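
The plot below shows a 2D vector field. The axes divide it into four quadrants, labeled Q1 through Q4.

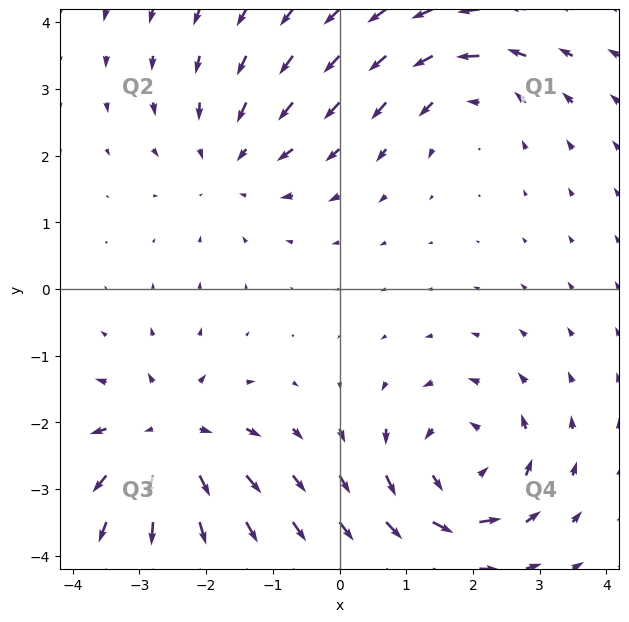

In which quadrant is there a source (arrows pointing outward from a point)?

Q3

The source sits at approximately (-2.5, -2.2), which lies in quadrant Q3. The divergence there is about +4, positive as expected for a source.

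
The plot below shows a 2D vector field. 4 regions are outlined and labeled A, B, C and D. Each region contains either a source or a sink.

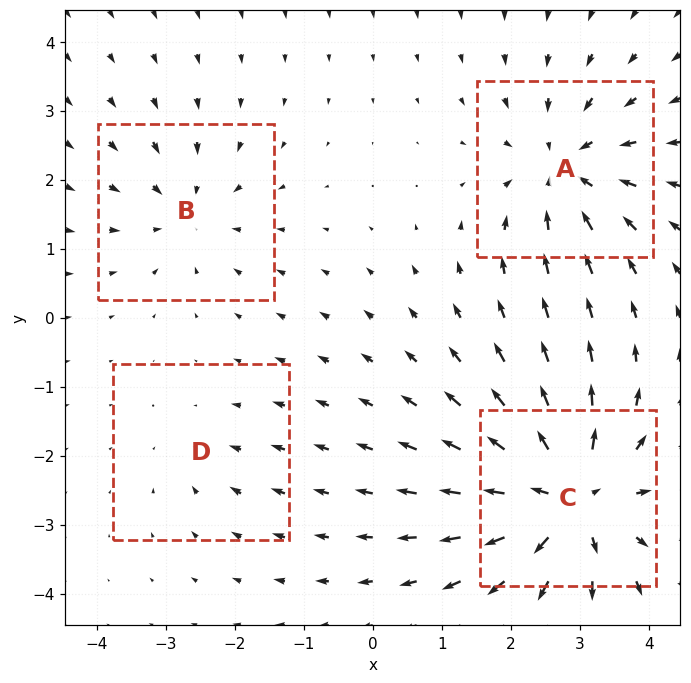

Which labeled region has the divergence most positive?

C

Divergence at each region's feature centre — A: about -5, B: about -4, C: about +8, D: about -2. Region C is most positive.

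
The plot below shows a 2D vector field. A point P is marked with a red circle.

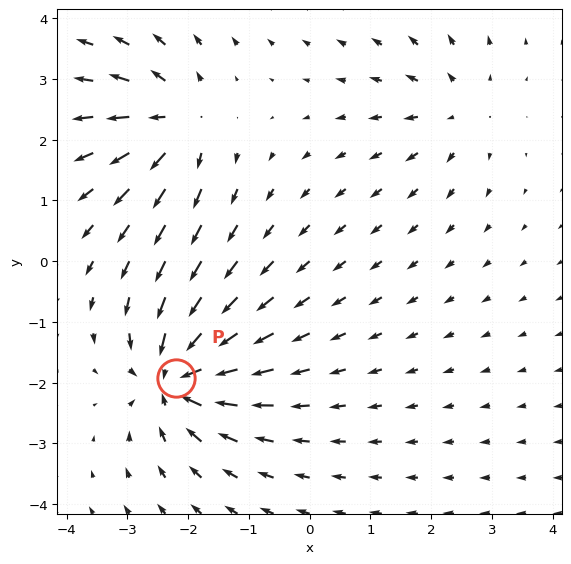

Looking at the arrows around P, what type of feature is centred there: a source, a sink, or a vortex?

At P (-2.2, -1.9) the arrows converge inward. Divergence about -7, curl ≈0 — negative divergence with near-zero curl is a sink.

sink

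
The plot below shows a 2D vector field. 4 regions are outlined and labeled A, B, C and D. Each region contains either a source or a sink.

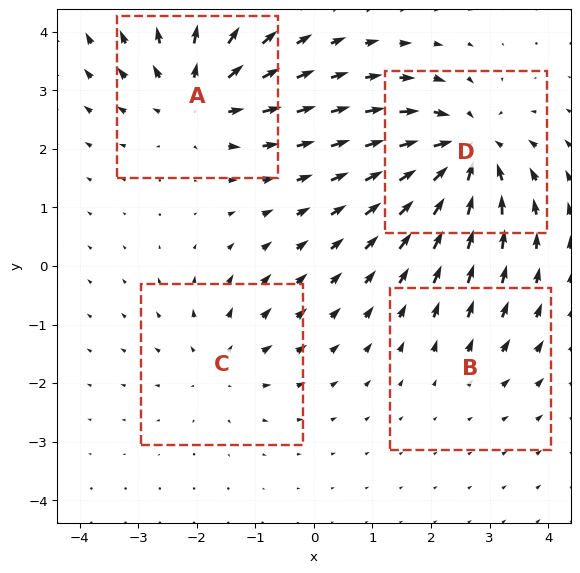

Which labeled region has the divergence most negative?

Divergence at each region's feature centre — A: about +6, B: about +2, C: about +3, D: about -7. Region D is most negative.

D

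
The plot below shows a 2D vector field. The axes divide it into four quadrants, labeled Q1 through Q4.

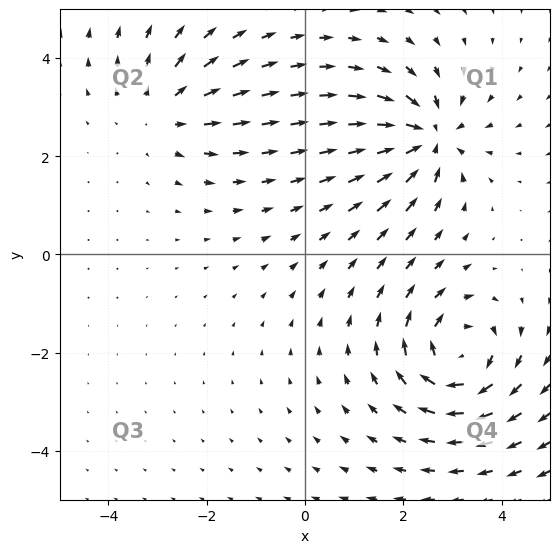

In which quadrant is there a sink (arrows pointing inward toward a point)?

Q1

The sink sits at approximately (2.5, 2.4), which lies in quadrant Q1. The divergence there is about -6, negative as expected for a sink.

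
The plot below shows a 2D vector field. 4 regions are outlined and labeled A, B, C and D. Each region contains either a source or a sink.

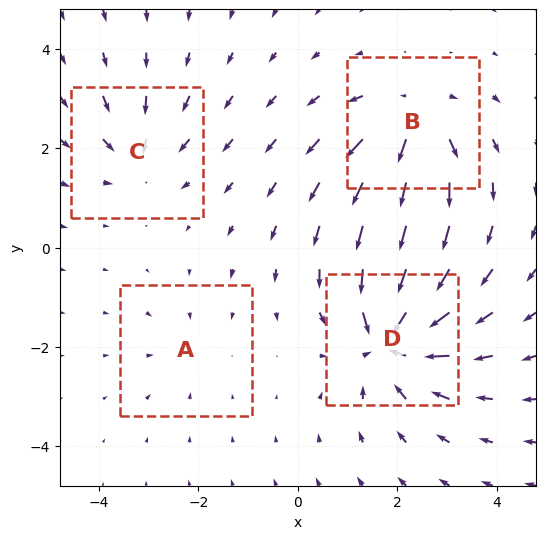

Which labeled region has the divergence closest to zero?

Divergence at each region's feature centre — A: about -2, B: about +5, C: about -4, D: about -7. Region A is closest to zero.

A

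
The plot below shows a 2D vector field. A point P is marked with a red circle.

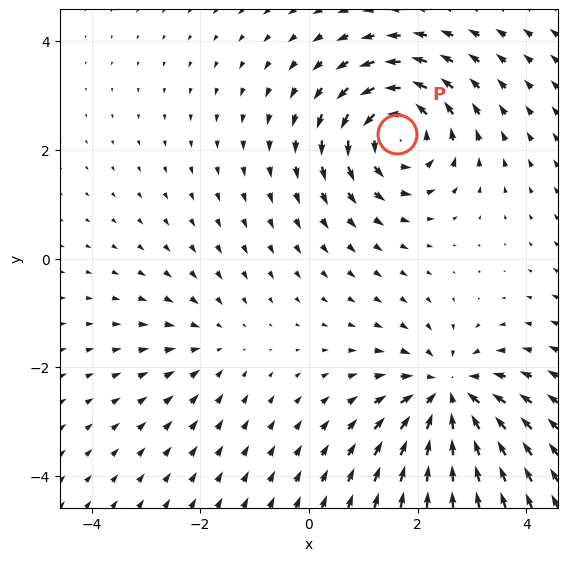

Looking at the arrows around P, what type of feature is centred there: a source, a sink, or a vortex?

vortex

At P (1.6, 2.3) the arrows circulate counterclockwise. Divergence ≈0, curl about +6 — near-zero divergence with nonzero curl is a vortex.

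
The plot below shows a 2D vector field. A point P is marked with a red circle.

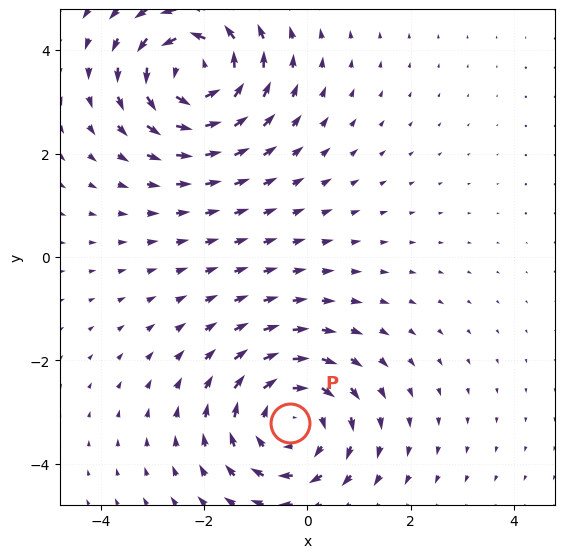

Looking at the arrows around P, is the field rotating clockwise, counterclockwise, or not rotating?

Near P at (-0.3, -3.2) the arrows circulate clockwise. The curl (z-component) there is about -4; negative curl means clockwise rotation.

clockwise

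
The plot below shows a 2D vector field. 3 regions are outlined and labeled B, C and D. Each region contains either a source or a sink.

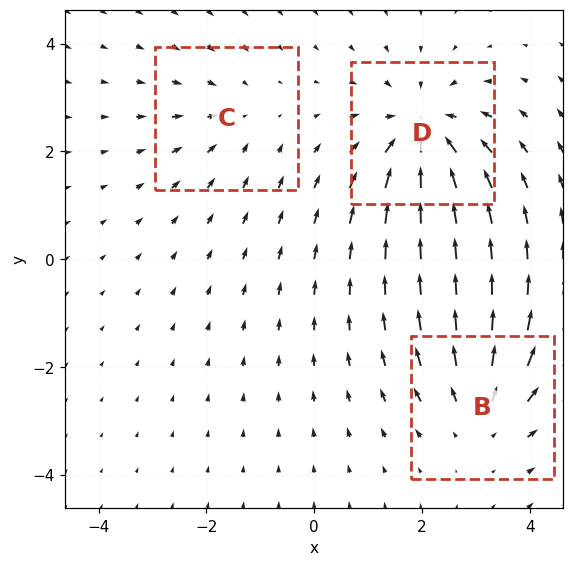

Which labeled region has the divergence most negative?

D

Divergence at each region's feature centre — B: about +3, C: about -2, D: about -4. Region D is most negative.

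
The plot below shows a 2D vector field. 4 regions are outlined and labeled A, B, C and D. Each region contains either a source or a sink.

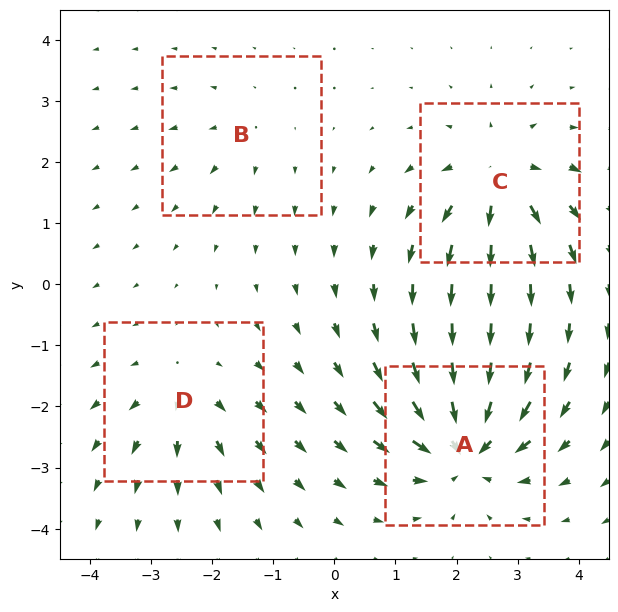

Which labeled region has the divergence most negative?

Divergence at each region's feature centre — A: about -8, B: about +2, C: about +6, D: about +4. Region A is most negative.

A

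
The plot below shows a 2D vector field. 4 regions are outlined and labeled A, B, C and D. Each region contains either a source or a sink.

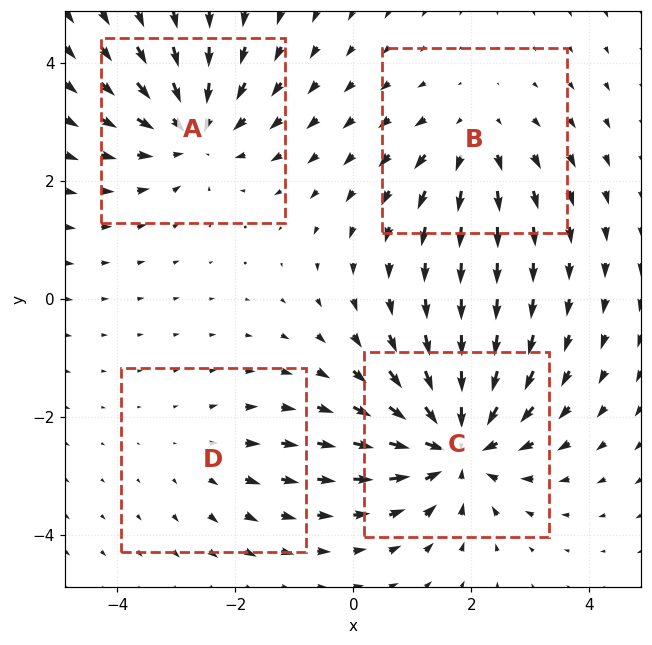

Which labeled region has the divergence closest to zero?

D

Divergence at each region's feature centre — A: about -5, B: about +3, C: about -7, D: about +2. Region D is closest to zero.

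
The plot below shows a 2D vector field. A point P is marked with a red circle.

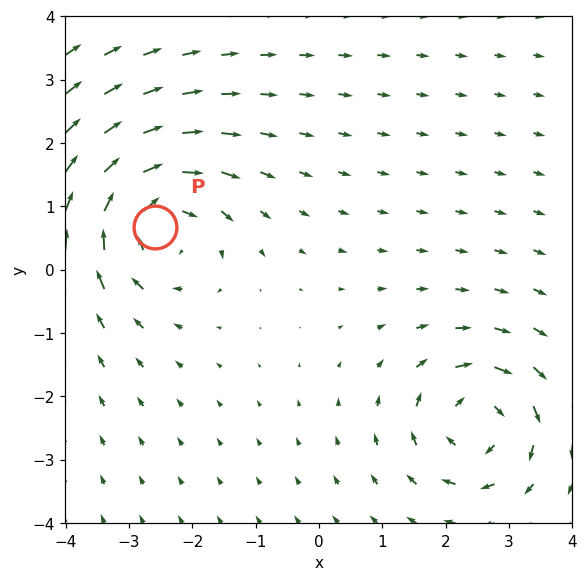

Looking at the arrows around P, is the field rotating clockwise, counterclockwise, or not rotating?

Near P at (-2.6, 0.7) the arrows circulate clockwise. The curl (z-component) there is about -5; negative curl means clockwise rotation.

clockwise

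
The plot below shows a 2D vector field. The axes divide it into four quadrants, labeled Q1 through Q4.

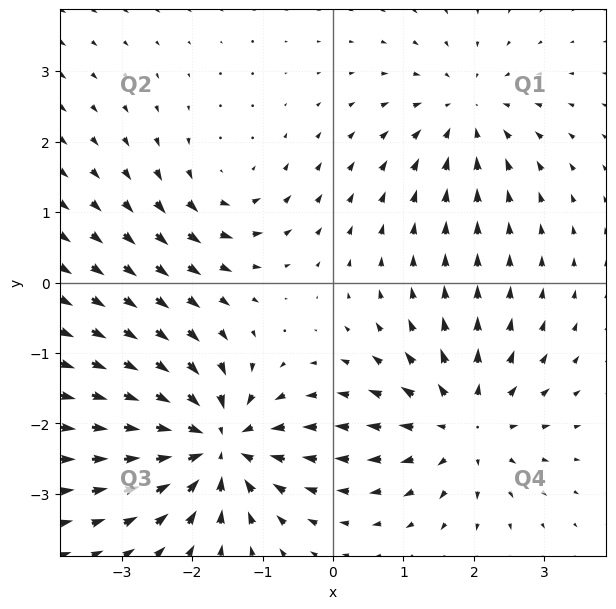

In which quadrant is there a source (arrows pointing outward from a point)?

Q4

The source sits at approximately (1.9, -2.0), which lies in quadrant Q4. The divergence there is about +4, positive as expected for a source.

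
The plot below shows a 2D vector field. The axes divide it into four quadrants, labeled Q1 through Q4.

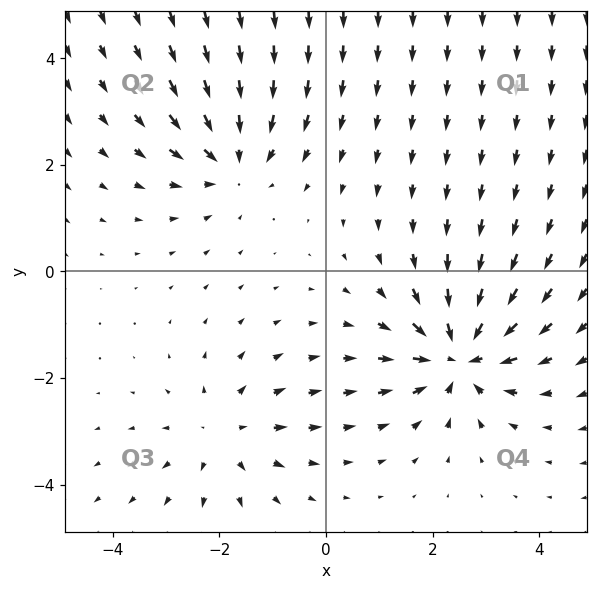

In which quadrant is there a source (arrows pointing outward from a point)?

Q3

The source sits at approximately (-1.9, -3.1), which lies in quadrant Q3. The divergence there is about +3, positive as expected for a source.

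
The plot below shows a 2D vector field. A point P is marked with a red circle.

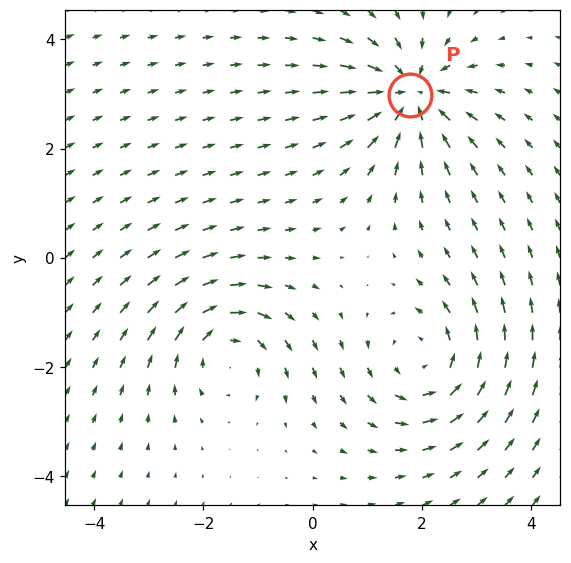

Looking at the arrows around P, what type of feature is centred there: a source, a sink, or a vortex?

At P (1.8, 3.0) the arrows converge inward. Divergence about -5, curl ≈0 — negative divergence with near-zero curl is a sink.

sink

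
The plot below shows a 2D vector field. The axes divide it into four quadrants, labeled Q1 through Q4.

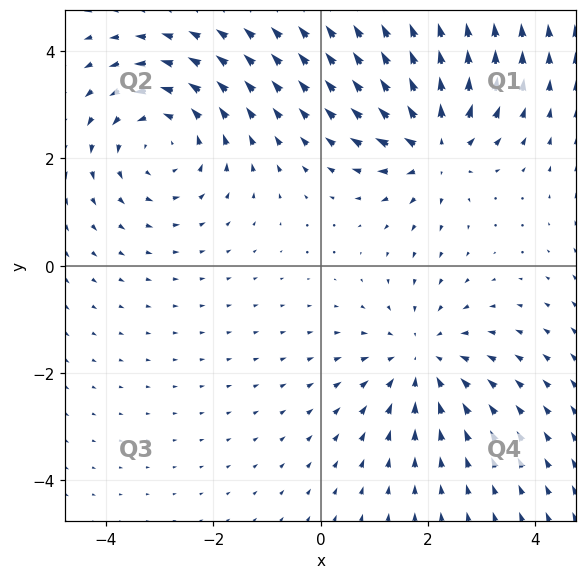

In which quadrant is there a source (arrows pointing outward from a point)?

The source sits at approximately (2.1, 2.2), which lies in quadrant Q1. The divergence there is about +4, positive as expected for a source.

Q1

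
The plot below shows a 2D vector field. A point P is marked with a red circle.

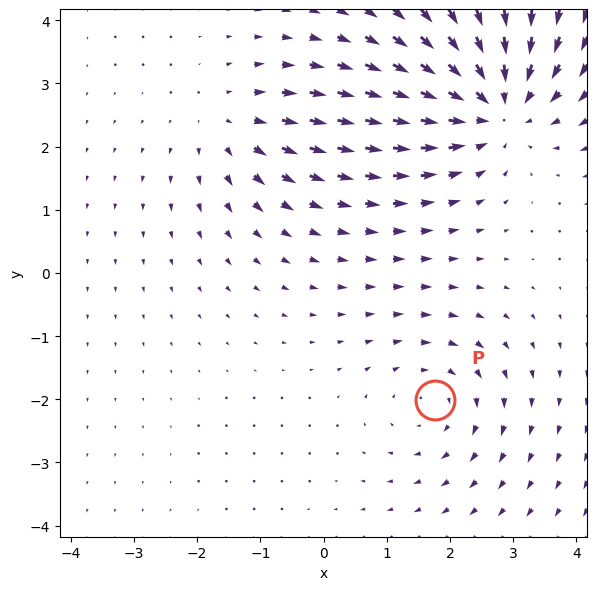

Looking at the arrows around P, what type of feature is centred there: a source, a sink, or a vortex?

At P (1.8, -2.0) the arrows circulate clockwise. Divergence ≈0, curl about -3 — near-zero divergence with nonzero curl is a vortex.

vortex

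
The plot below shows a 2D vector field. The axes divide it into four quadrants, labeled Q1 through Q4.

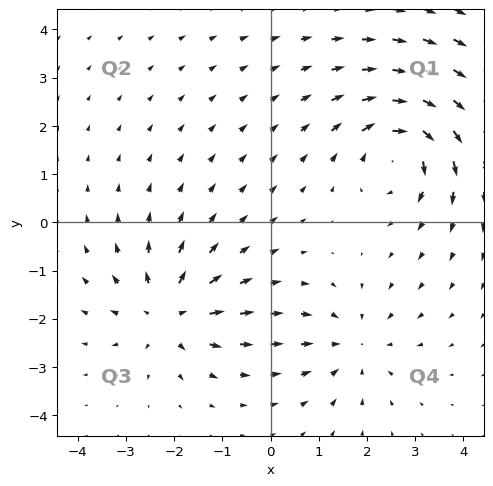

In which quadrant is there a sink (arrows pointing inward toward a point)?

Q4

The sink sits at approximately (1.7, -2.6), which lies in quadrant Q4. The divergence there is about -3, negative as expected for a sink.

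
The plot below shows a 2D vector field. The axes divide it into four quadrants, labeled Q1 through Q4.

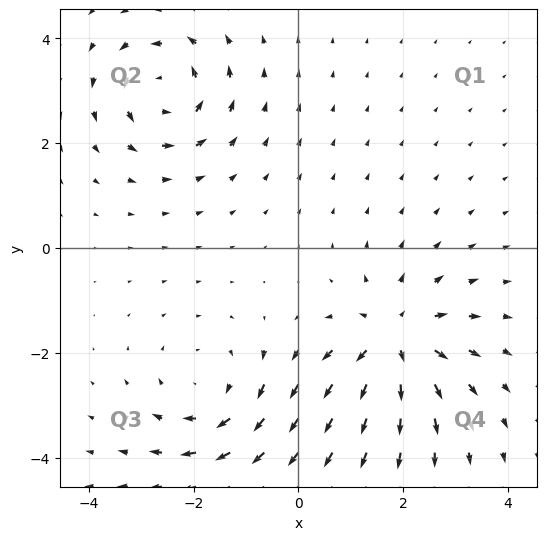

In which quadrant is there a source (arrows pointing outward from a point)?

Q4

The source sits at approximately (1.9, -1.7), which lies in quadrant Q4. The divergence there is about +5, positive as expected for a source.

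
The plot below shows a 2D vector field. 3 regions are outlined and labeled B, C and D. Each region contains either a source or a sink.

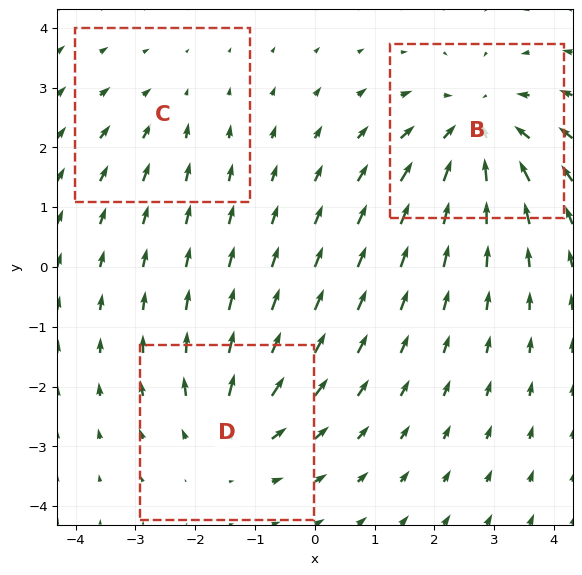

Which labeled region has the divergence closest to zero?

C

Divergence at each region's feature centre — B: about -4, C: about -2, D: about +3. Region C is closest to zero.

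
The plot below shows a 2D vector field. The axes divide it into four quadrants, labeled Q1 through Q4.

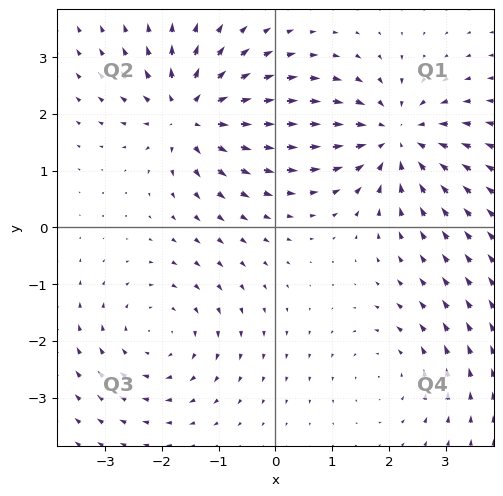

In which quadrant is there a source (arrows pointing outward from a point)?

Q2

The source sits at approximately (-1.5, 2.0), which lies in quadrant Q2. The divergence there is about +6, positive as expected for a source.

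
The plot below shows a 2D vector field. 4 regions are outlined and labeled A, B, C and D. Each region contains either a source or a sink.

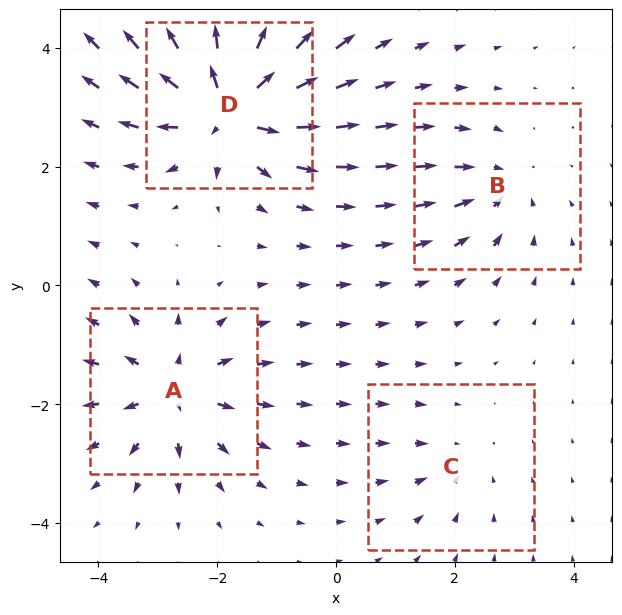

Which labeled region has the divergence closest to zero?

C

Divergence at each region's feature centre — A: about +6, B: about -4, C: about -3, D: about +9. Region C is closest to zero.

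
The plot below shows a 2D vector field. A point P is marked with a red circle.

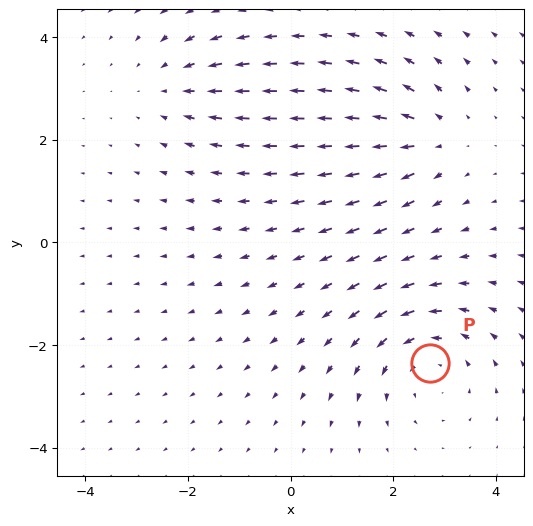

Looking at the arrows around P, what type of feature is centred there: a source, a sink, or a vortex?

vortex

At P (2.7, -2.4) the arrows circulate counterclockwise. Divergence ≈0, curl about +4 — near-zero divergence with nonzero curl is a vortex.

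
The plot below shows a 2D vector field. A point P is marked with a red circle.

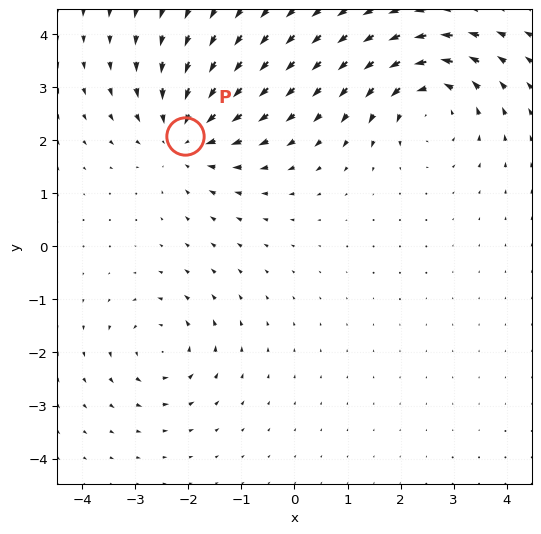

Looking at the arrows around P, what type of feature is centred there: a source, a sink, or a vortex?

sink

At P (-2.1, 2.1) the arrows converge inward. Divergence about -4, curl ≈0 — negative divergence with near-zero curl is a sink.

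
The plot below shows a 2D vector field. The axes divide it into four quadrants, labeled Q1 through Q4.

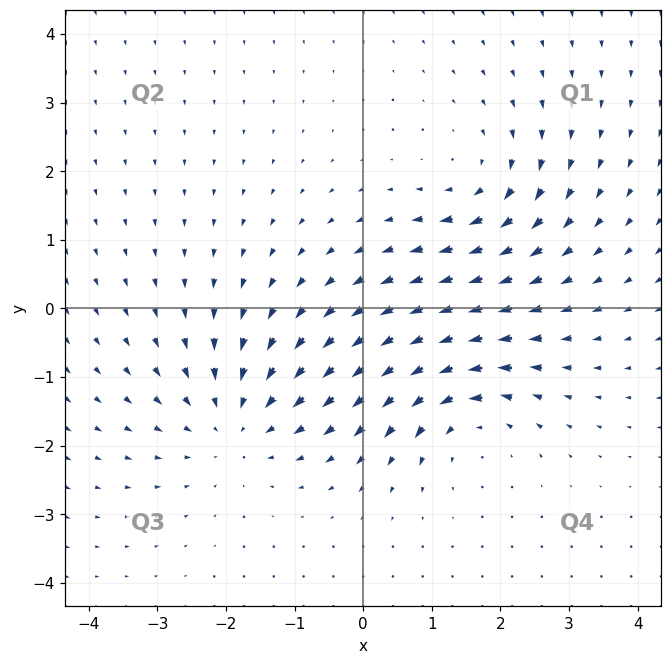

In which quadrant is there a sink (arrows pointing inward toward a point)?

The sink sits at approximately (-1.9, -1.7), which lies in quadrant Q3. The divergence there is about -3, negative as expected for a sink.

Q3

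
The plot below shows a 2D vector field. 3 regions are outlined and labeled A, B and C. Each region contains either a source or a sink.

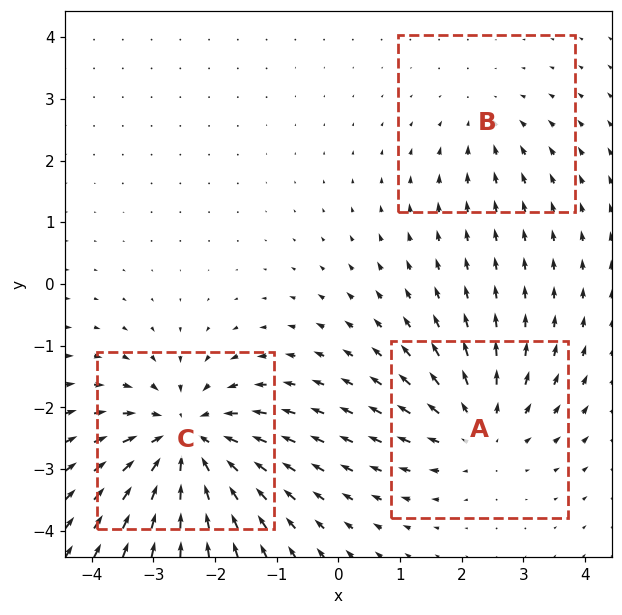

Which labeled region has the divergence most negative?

C

Divergence at each region's feature centre — A: about +3, B: about -2, C: about -5. Region C is most negative.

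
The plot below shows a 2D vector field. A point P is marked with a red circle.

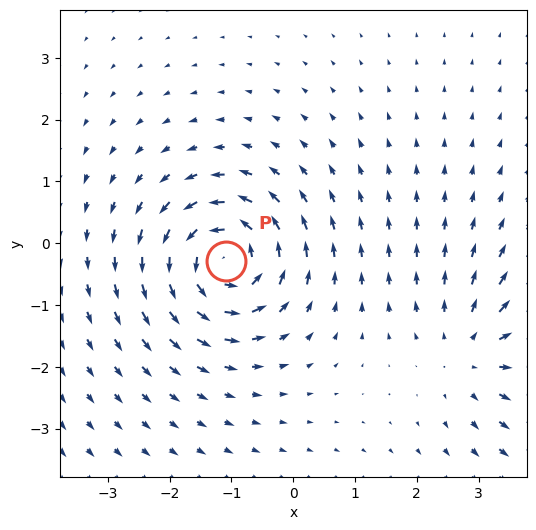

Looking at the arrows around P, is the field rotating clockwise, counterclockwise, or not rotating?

Near P at (-1.1, -0.3) the arrows circulate counterclockwise. The curl (z-component) there is about +7; positive curl means counterclockwise rotation.

counterclockwise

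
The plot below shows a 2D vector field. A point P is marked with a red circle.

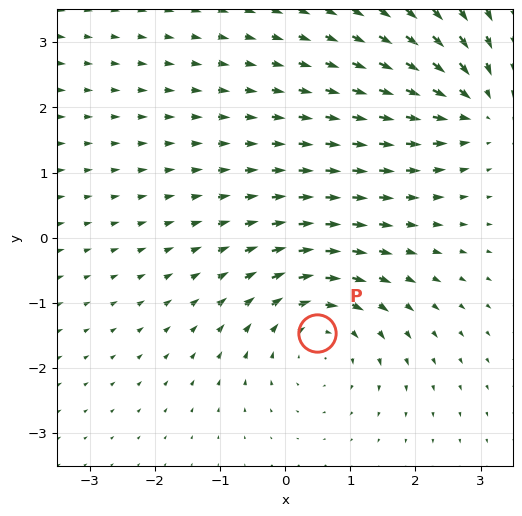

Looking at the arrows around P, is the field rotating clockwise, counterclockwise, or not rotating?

clockwise

Near P at (0.5, -1.5) the arrows circulate clockwise. The curl (z-component) there is about -4; negative curl means clockwise rotation.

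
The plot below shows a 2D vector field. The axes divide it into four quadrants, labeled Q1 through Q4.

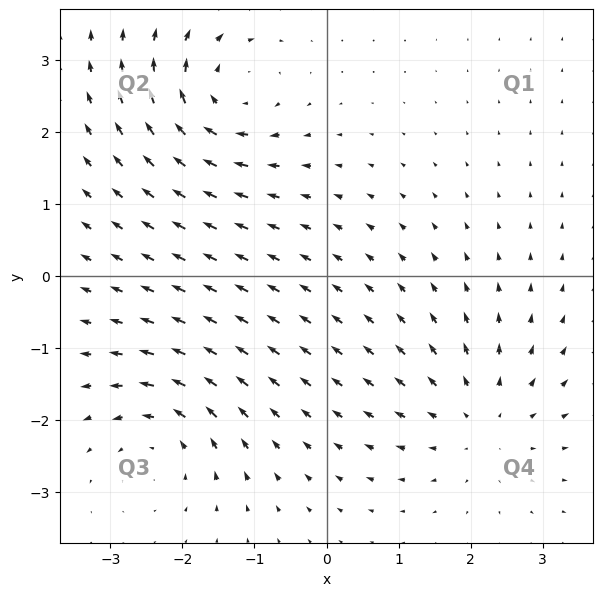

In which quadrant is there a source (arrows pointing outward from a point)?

Q4

The source sits at approximately (2.1, -2.0), which lies in quadrant Q4. The divergence there is about +4, positive as expected for a source.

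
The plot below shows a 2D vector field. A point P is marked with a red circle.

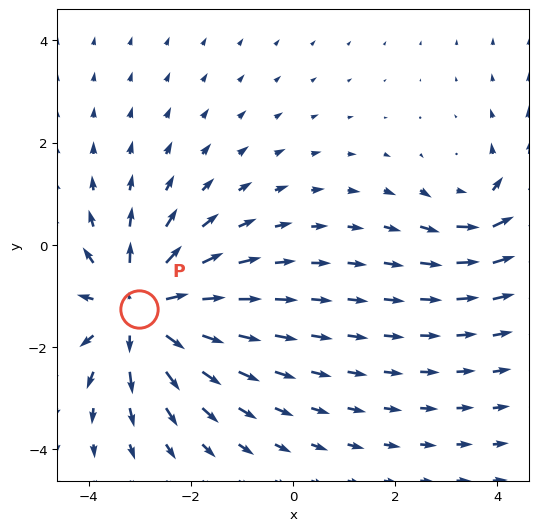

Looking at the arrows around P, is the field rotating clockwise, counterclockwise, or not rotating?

not rotating

Near P at (-3.0, -1.3) the arrows show no circulation. The curl there is ≈0.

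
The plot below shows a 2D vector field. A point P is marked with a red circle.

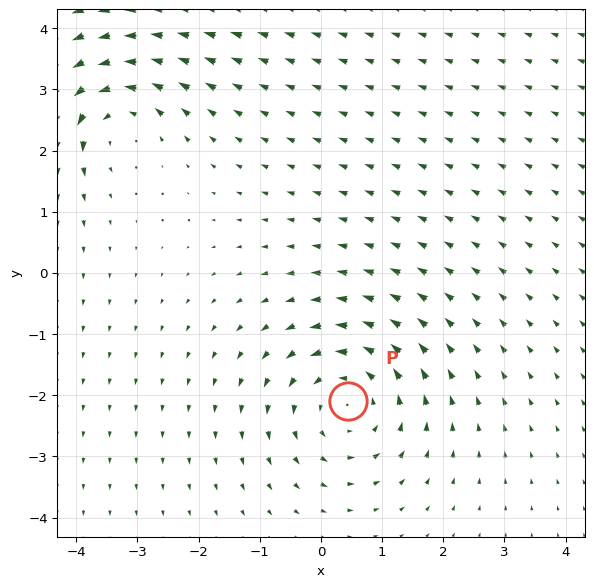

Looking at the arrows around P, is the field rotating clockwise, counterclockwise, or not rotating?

Near P at (0.4, -2.1) the arrows circulate counterclockwise. The curl (z-component) there is about +3; positive curl means counterclockwise rotation.

counterclockwise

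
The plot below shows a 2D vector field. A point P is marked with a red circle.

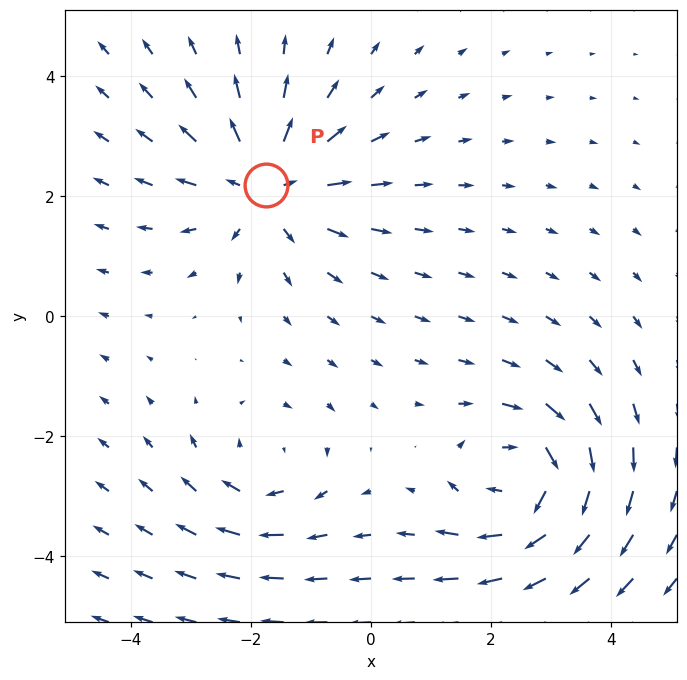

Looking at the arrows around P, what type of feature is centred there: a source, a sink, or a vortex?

At P (-1.7, 2.2) the arrows spread outward. Divergence about +5, curl ≈0 — positive divergence with near-zero curl is a source.

source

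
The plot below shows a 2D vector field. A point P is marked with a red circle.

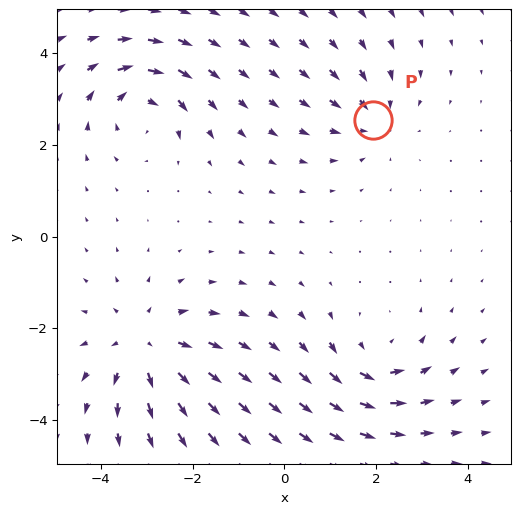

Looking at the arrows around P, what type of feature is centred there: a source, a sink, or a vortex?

At P (1.9, 2.5) the arrows converge inward. Divergence about -3, curl ≈0 — negative divergence with near-zero curl is a sink.

sink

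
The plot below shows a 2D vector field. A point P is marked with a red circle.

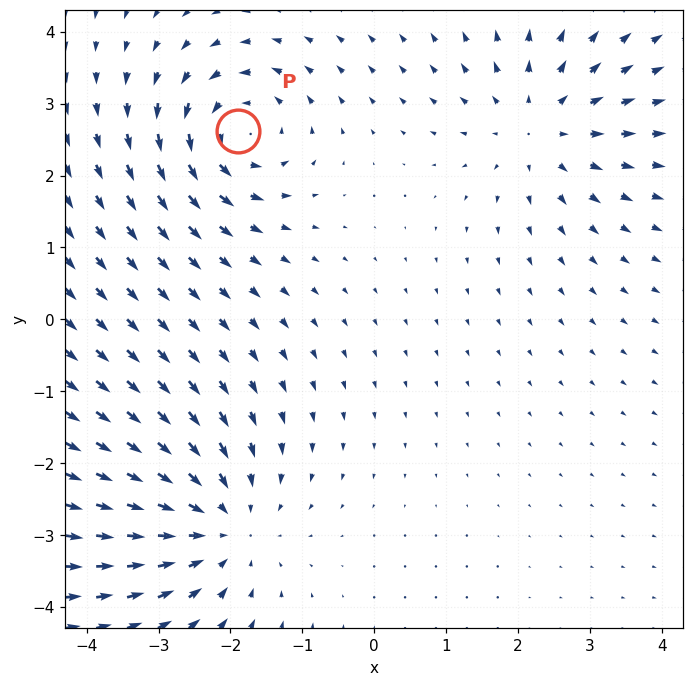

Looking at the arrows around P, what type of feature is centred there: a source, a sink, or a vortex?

At P (-1.9, 2.6) the arrows circulate counterclockwise. Divergence ≈0, curl about +4 — near-zero divergence with nonzero curl is a vortex.

vortex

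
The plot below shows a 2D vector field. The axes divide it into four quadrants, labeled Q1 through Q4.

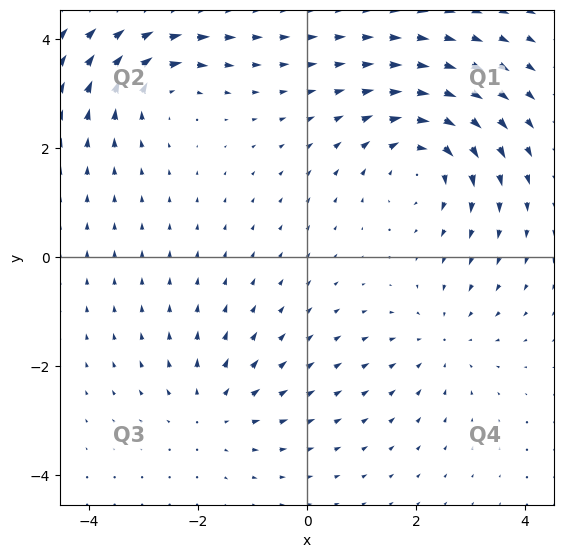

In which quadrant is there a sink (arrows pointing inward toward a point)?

Q4

The sink sits at approximately (2.5, -1.5), which lies in quadrant Q4. The divergence there is about -3, negative as expected for a sink.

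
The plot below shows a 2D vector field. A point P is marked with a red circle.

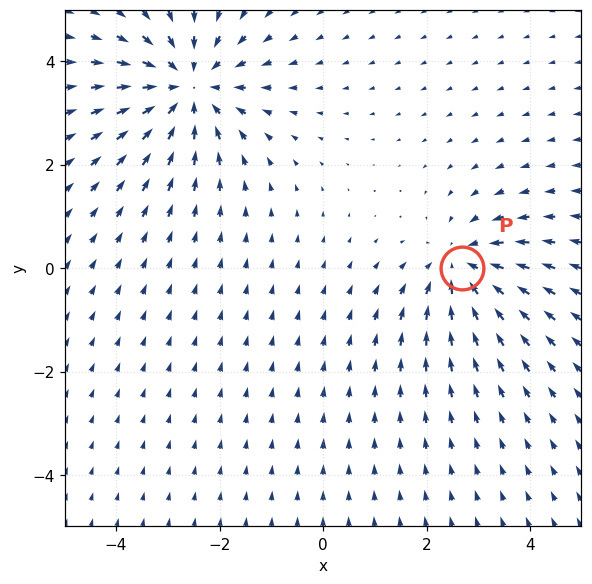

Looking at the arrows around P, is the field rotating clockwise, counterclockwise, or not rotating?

Near P at (2.7, 0.0) the arrows show no circulation. The curl there is ≈0.

not rotating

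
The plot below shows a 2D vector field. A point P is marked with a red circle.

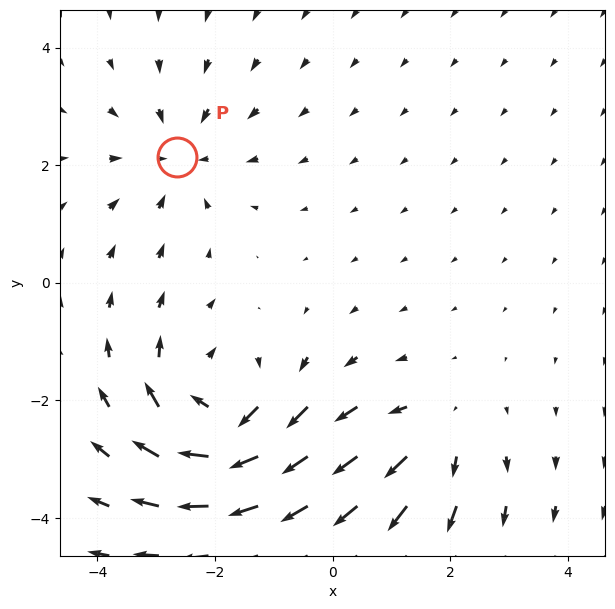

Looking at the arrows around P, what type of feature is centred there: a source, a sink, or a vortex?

sink

At P (-2.6, 2.1) the arrows converge inward. Divergence about -3, curl ≈0 — negative divergence with near-zero curl is a sink.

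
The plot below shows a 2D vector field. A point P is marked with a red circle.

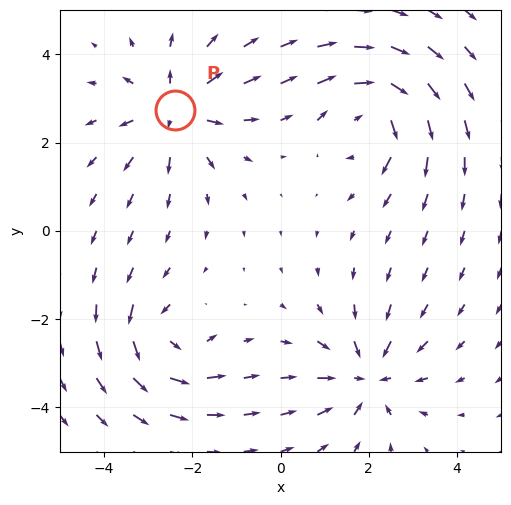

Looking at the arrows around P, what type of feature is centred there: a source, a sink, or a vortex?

At P (-2.4, 2.7) the arrows spread outward. Divergence about +5, curl ≈0 — positive divergence with near-zero curl is a source.

source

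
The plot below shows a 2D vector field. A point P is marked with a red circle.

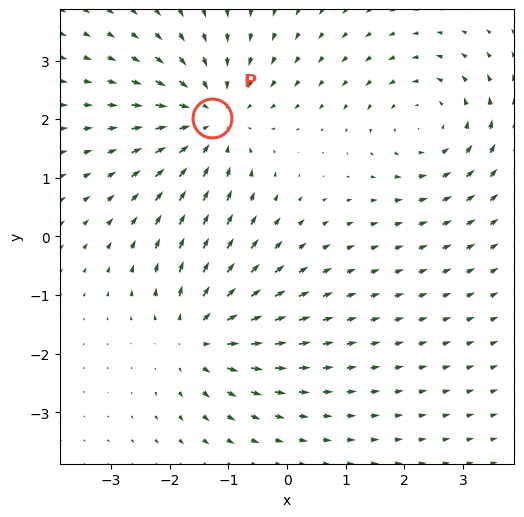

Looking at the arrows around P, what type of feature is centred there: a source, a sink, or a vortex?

At P (-1.3, 2.0) the arrows converge inward. Divergence about -4, curl ≈0 — negative divergence with near-zero curl is a sink.

sink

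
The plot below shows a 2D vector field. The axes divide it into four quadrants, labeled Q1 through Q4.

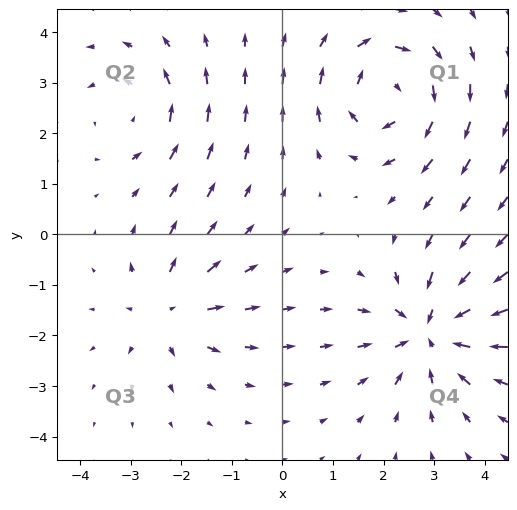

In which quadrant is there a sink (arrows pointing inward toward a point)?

Q4

The sink sits at approximately (2.9, -1.9), which lies in quadrant Q4. The divergence there is about -5, negative as expected for a sink.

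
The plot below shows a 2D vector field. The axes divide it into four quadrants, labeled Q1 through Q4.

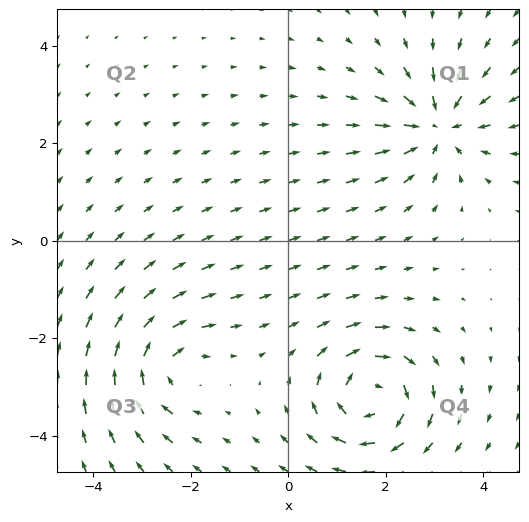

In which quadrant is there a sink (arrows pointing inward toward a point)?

The sink sits at approximately (3.1, 2.4), which lies in quadrant Q1. The divergence there is about -5, negative as expected for a sink.

Q1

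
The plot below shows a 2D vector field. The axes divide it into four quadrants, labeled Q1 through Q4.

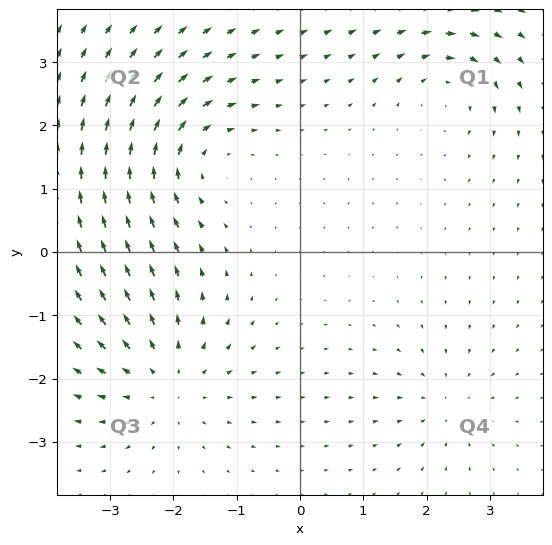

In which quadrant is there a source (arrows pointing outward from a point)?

Q3

The source sits at approximately (-2.1, -2.0), which lies in quadrant Q3. The divergence there is about +4, positive as expected for a source.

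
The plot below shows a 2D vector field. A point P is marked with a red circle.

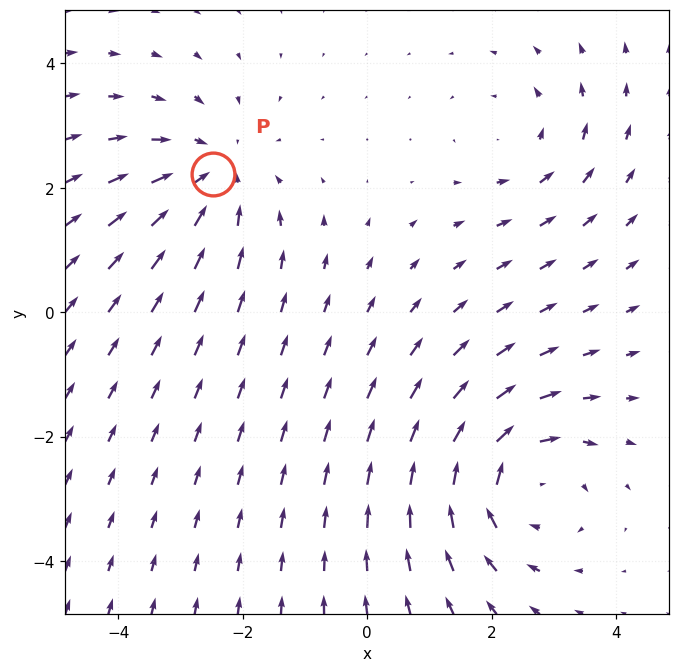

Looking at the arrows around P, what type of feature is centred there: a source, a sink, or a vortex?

At P (-2.5, 2.2) the arrows converge inward. Divergence about -3, curl ≈0 — negative divergence with near-zero curl is a sink.

sink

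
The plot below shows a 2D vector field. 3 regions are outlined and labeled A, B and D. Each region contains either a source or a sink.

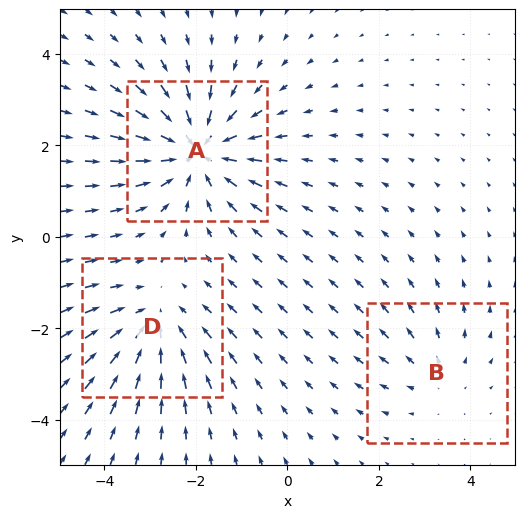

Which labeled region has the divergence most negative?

Divergence at each region's feature centre — A: about -4, B: about +2, D: about -3. Region A is most negative.

A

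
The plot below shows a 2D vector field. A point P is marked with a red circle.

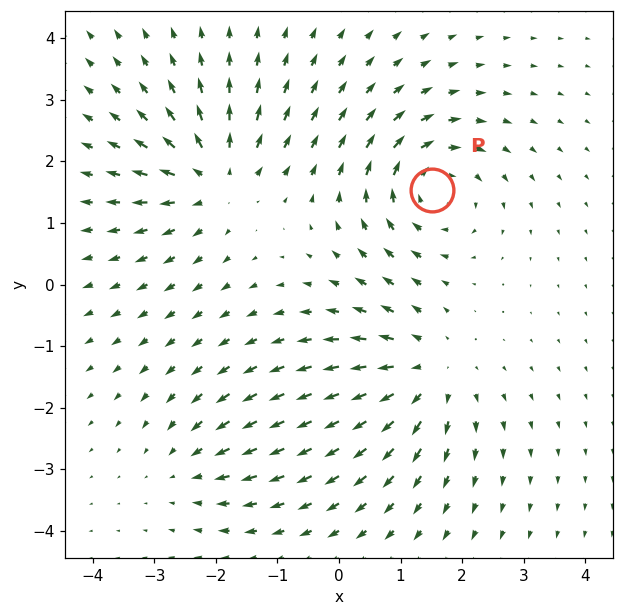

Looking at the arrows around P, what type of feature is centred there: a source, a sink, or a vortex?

At P (1.5, 1.5) the arrows circulate clockwise. Divergence ≈0, curl about -5 — near-zero divergence with nonzero curl is a vortex.

vortex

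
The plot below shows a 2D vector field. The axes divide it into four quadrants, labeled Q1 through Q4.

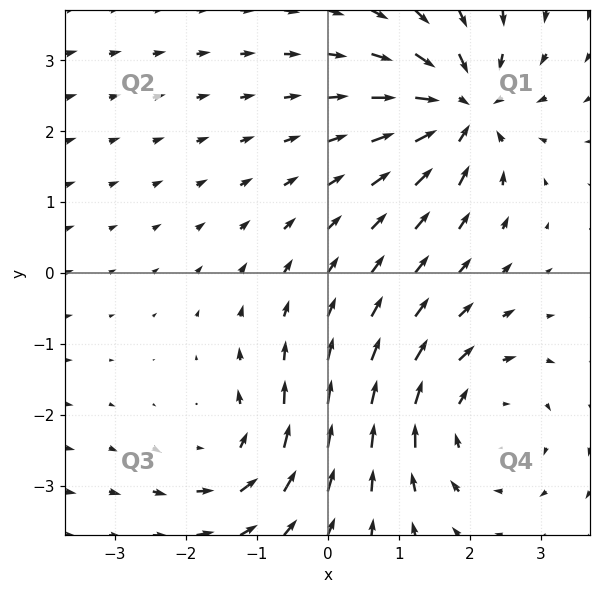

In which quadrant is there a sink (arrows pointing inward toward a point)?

The sink sits at approximately (1.9, 2.3), which lies in quadrant Q1. The divergence there is about -6, negative as expected for a sink.

Q1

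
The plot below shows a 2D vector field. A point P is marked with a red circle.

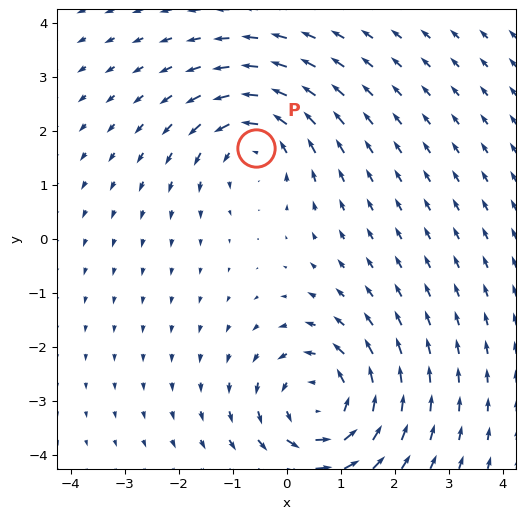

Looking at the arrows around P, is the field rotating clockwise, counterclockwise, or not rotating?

counterclockwise

Near P at (-0.6, 1.7) the arrows circulate counterclockwise. The curl (z-component) there is about +3; positive curl means counterclockwise rotation.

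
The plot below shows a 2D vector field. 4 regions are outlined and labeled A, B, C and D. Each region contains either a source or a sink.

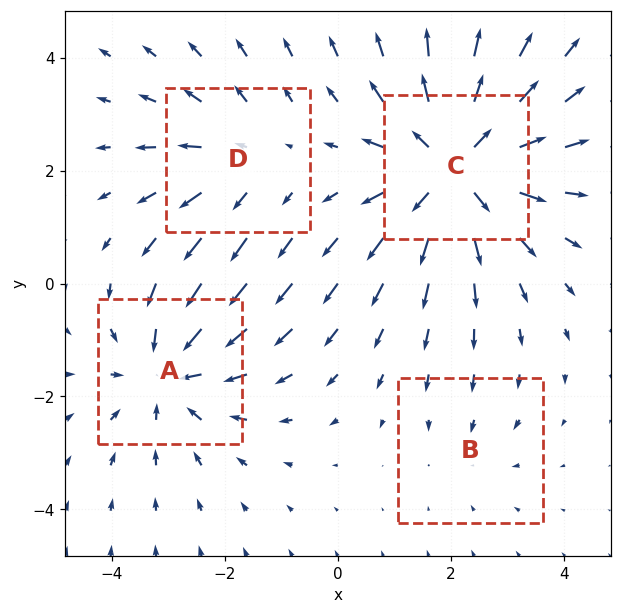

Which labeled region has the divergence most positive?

C

Divergence at each region's feature centre — A: about -4, B: about -2, C: about +6, D: about +3. Region C is most positive.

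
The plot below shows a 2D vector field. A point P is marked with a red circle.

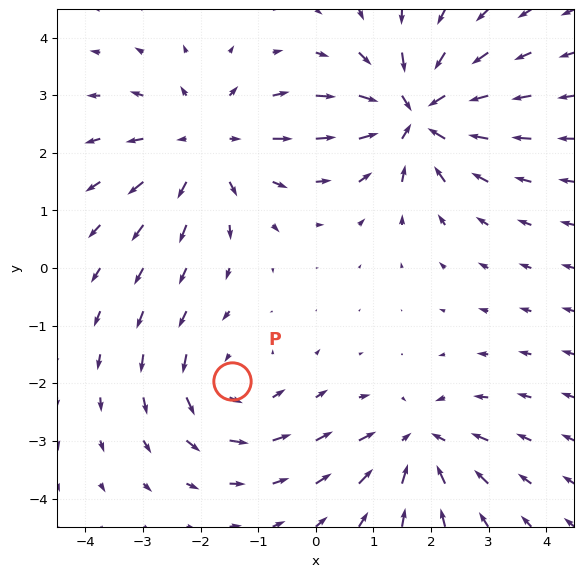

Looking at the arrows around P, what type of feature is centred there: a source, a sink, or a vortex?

At P (-1.5, -2.0) the arrows circulate counterclockwise. Divergence ≈0, curl about +3 — near-zero divergence with nonzero curl is a vortex.

vortex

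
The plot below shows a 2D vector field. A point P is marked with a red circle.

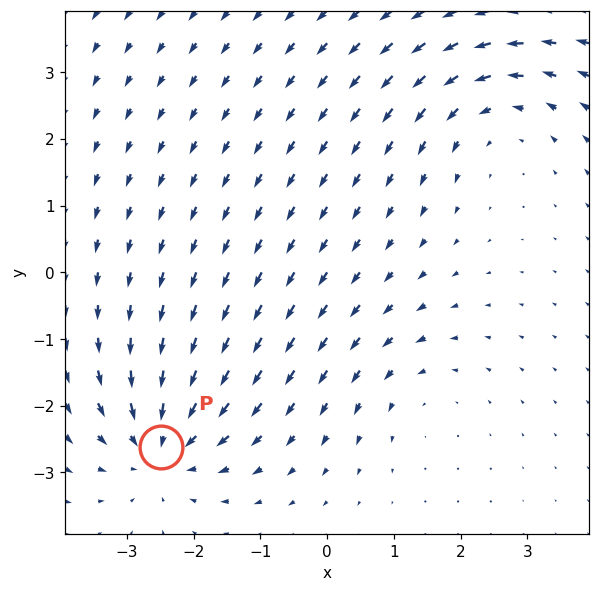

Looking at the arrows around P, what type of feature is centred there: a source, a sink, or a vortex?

At P (-2.5, -2.6) the arrows converge inward. Divergence about -5, curl ≈0 — negative divergence with near-zero curl is a sink.

sink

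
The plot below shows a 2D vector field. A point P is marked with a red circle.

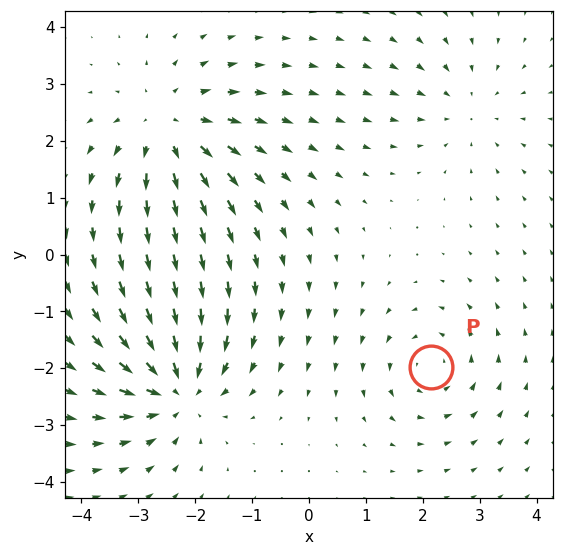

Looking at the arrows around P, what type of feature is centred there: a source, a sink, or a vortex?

vortex

At P (2.1, -2.0) the arrows circulate counterclockwise. Divergence ≈0, curl about +4 — near-zero divergence with nonzero curl is a vortex.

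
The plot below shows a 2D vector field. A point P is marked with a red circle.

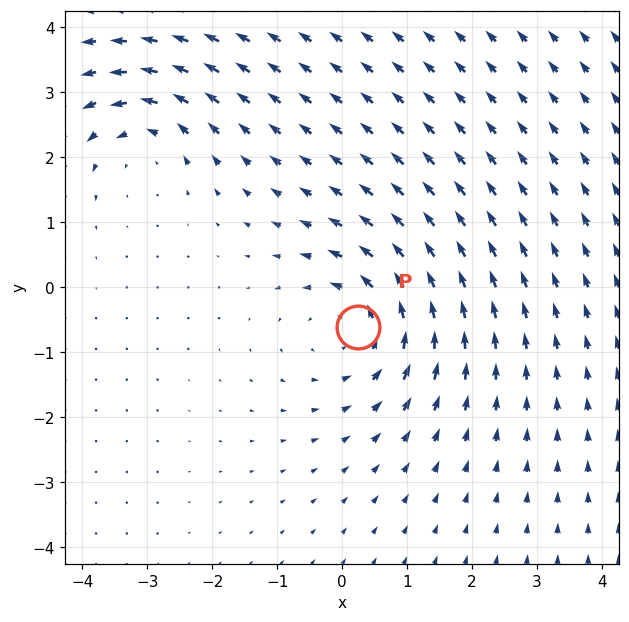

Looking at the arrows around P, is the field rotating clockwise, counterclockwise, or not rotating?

Near P at (0.2, -0.6) the arrows circulate counterclockwise. The curl (z-component) there is about +4; positive curl means counterclockwise rotation.

counterclockwise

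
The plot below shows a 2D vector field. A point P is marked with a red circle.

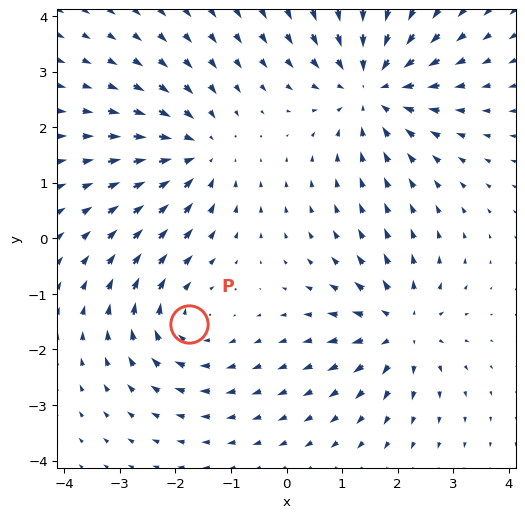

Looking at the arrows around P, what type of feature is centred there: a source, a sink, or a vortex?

vortex

At P (-1.8, -1.5) the arrows circulate clockwise. Divergence ≈0, curl about -3 — near-zero divergence with nonzero curl is a vortex.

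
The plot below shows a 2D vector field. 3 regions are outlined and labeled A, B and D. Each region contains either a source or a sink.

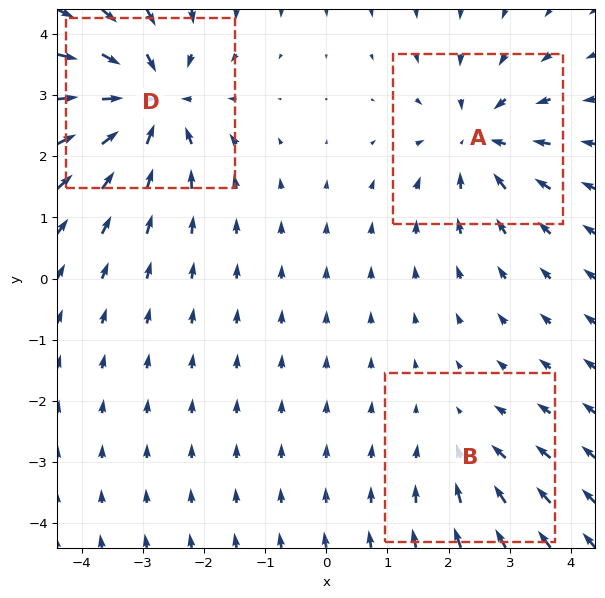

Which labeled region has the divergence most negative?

D

Divergence at each region's feature centre — A: about -4, B: about -2, D: about -5. Region D is most negative.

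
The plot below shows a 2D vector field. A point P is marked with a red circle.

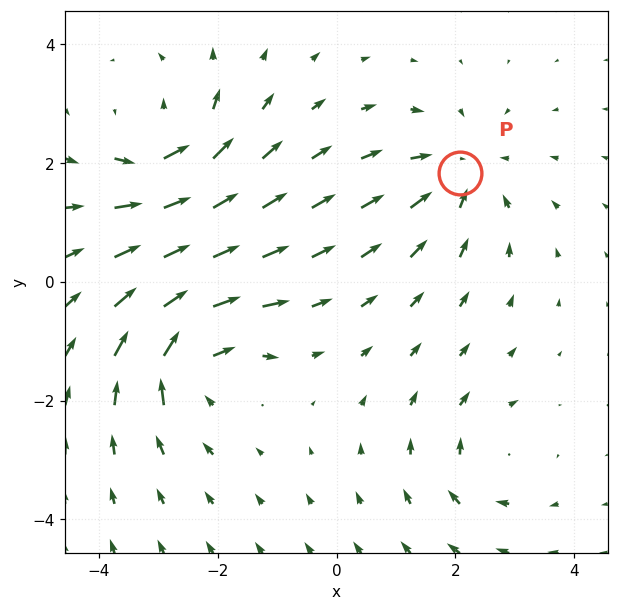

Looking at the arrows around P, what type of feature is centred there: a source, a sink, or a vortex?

At P (2.1, 1.8) the arrows converge inward. Divergence about -4, curl ≈0 — negative divergence with near-zero curl is a sink.

sink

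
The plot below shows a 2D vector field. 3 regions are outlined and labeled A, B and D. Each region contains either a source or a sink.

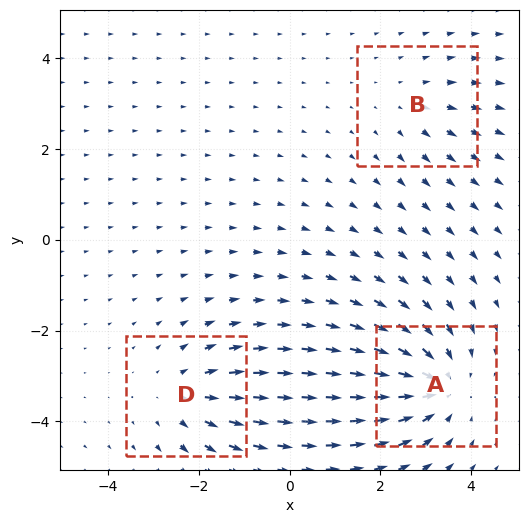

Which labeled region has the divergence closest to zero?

Divergence at each region's feature centre — A: about -4, B: about +2, D: about +3. Region B is closest to zero.

B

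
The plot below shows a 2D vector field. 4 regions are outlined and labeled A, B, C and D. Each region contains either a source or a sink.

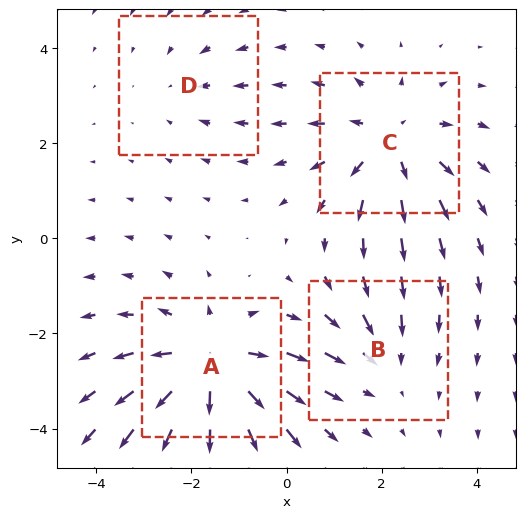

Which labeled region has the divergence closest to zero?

Divergence at each region's feature centre — A: about +6, B: about -3, C: about +4, D: about -2. Region D is closest to zero.

D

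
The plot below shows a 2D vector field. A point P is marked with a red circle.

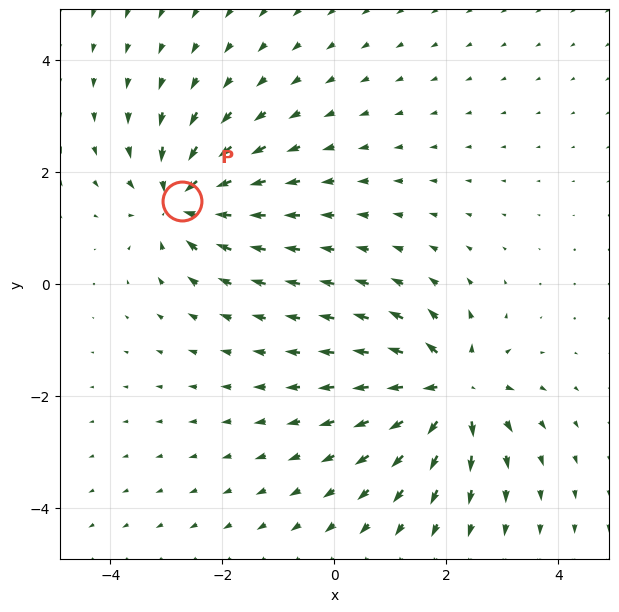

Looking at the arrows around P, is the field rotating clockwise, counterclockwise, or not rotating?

not rotating

Near P at (-2.7, 1.5) the arrows show no circulation. The curl there is ≈0.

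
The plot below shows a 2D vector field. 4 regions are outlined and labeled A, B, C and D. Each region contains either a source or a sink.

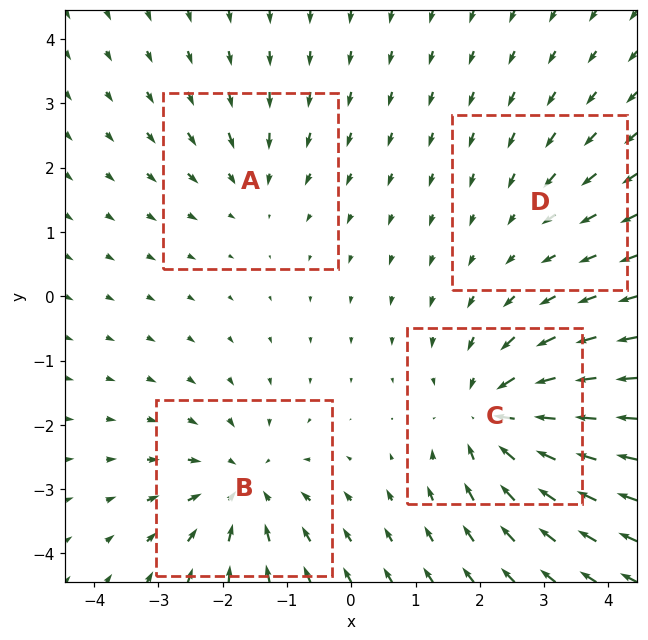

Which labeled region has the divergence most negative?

C

Divergence at each region's feature centre — A: about -3, B: about -5, C: about -6, D: about -2. Region C is most negative.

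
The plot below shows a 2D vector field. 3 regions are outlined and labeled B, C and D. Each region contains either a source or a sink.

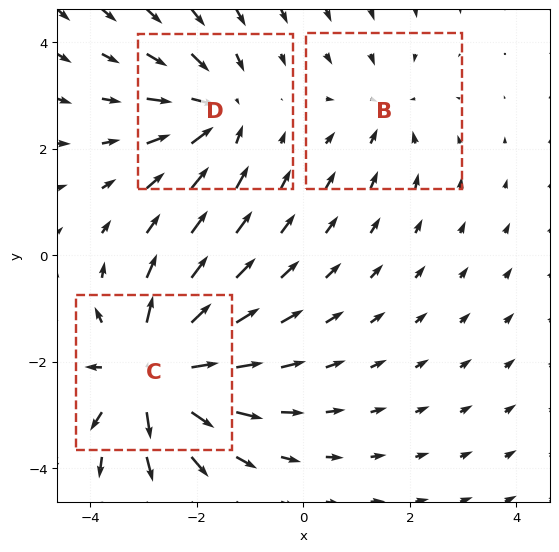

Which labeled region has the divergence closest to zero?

Divergence at each region's feature centre — B: about -2, C: about +5, D: about -3. Region B is closest to zero.

B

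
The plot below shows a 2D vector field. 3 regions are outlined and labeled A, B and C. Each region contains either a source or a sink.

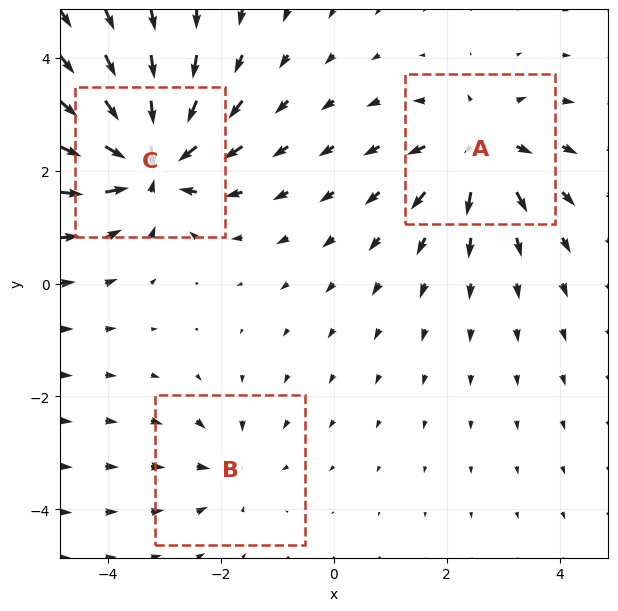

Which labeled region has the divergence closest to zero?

B

Divergence at each region's feature centre — A: about +4, B: about -2, C: about -6. Region B is closest to zero.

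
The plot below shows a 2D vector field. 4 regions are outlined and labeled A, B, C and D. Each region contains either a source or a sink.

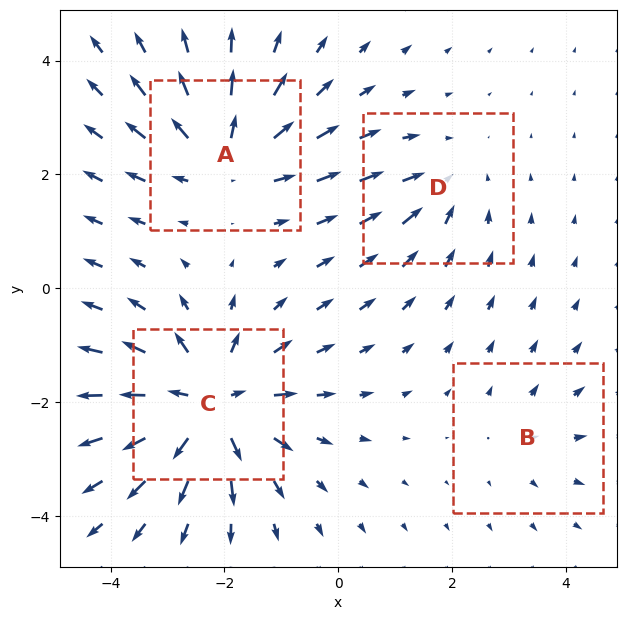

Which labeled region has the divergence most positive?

Divergence at each region's feature centre — A: about +5, B: about +2, C: about +7, D: about -3. Region C is most positive.

C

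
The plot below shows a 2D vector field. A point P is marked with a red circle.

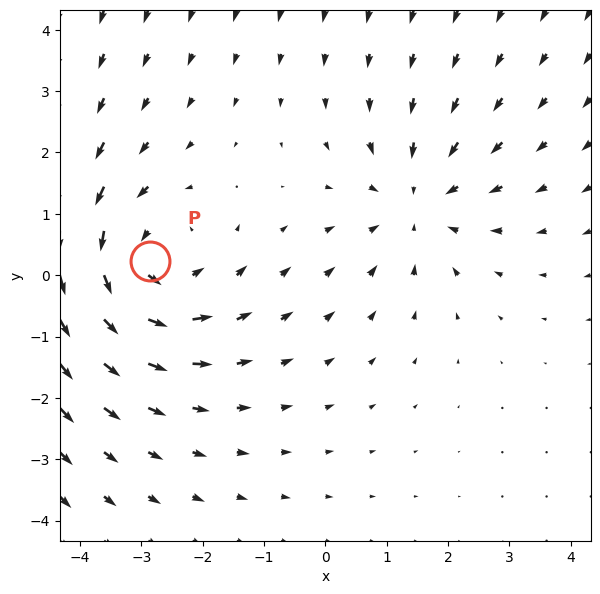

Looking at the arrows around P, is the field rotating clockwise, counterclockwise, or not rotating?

counterclockwise

Near P at (-2.9, 0.2) the arrows circulate counterclockwise. The curl (z-component) there is about +4; positive curl means counterclockwise rotation.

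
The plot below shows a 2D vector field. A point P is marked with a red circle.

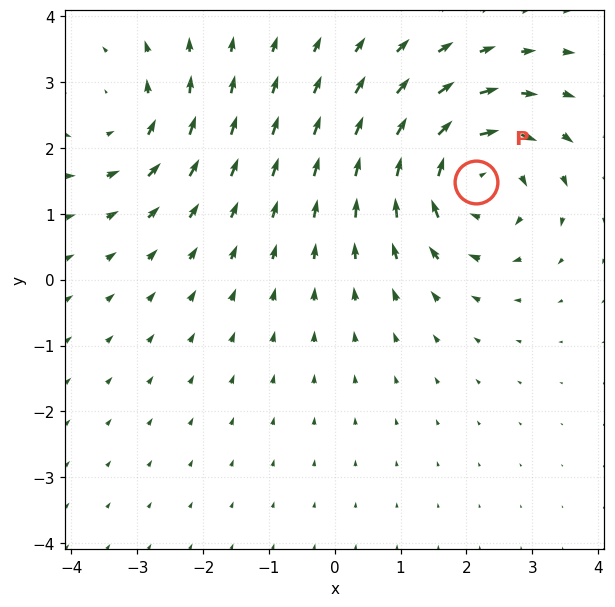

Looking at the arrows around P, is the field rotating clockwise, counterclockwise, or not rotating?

Near P at (2.1, 1.5) the arrows circulate clockwise. The curl (z-component) there is about -5; negative curl means clockwise rotation.

clockwise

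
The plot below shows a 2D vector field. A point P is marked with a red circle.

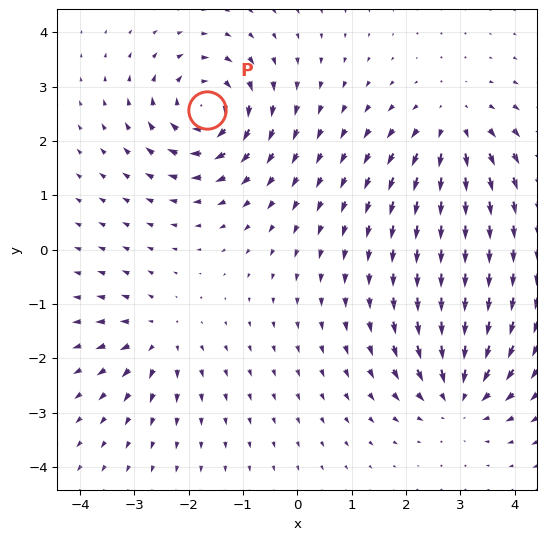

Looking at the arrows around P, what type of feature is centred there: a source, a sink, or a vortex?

vortex

At P (-1.7, 2.6) the arrows circulate clockwise. Divergence ≈0, curl about -7 — near-zero divergence with nonzero curl is a vortex.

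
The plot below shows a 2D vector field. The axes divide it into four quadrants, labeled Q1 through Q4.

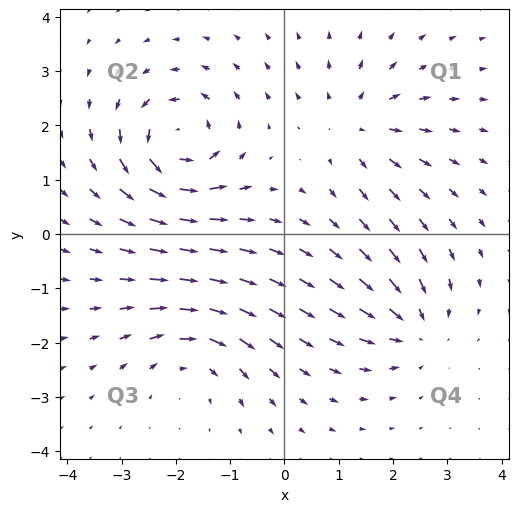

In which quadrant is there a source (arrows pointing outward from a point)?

Q1

The source sits at approximately (1.4, 2.0), which lies in quadrant Q1. The divergence there is about +4, positive as expected for a source.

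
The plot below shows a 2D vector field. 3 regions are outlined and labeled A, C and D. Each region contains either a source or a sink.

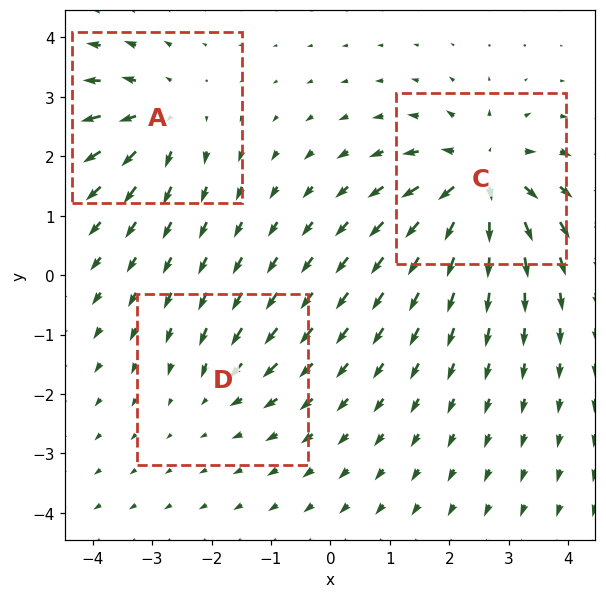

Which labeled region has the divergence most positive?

C

Divergence at each region's feature centre — A: about +4, C: about +6, D: about -2. Region C is most positive.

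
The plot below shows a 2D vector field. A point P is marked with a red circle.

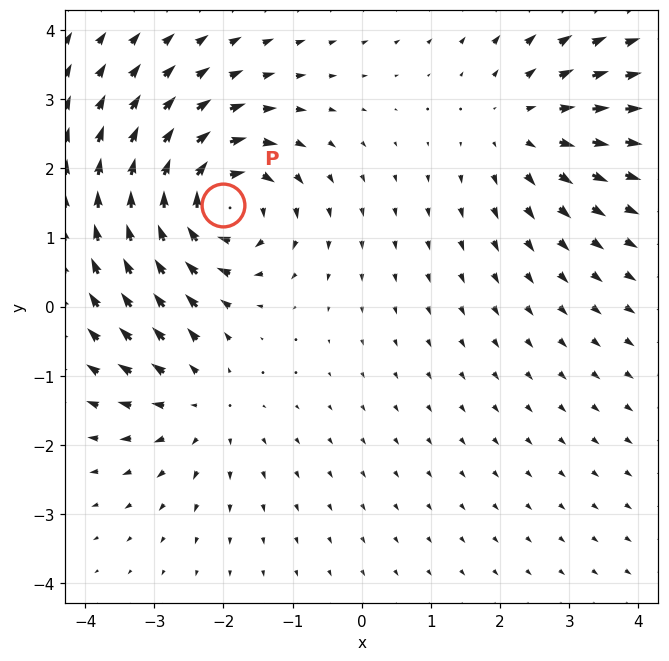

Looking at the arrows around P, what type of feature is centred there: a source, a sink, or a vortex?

vortex

At P (-2.0, 1.5) the arrows circulate clockwise. Divergence ≈0, curl about -7 — near-zero divergence with nonzero curl is a vortex.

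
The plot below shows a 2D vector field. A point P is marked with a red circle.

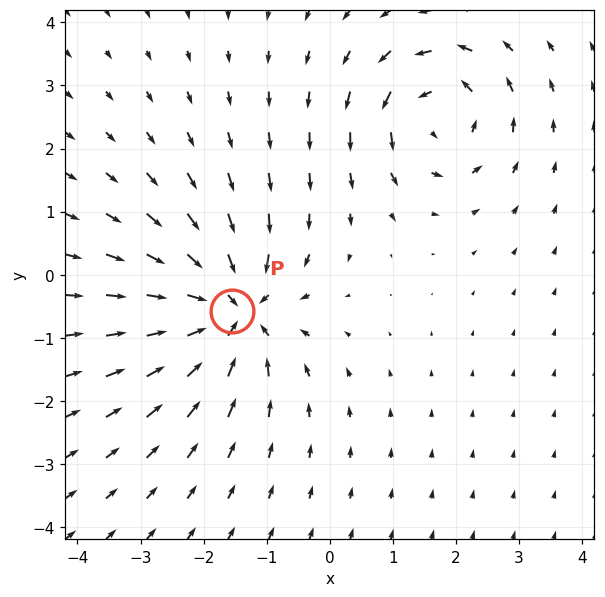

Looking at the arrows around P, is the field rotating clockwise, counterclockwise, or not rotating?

not rotating

Near P at (-1.6, -0.6) the arrows show no circulation. The curl there is ≈0.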